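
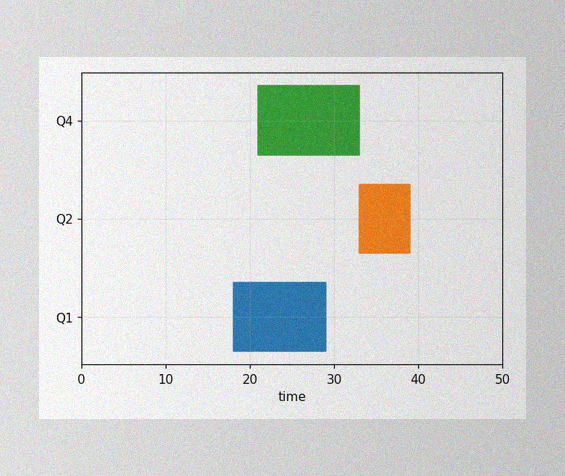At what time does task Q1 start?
18

The image has some photo noise and uneven lighting. The Q1 bar begins at t=18.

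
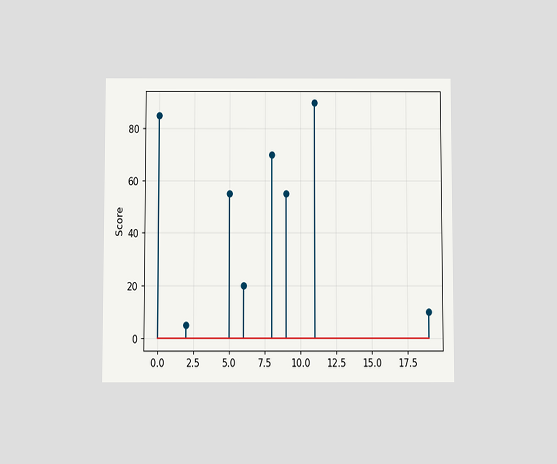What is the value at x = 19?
The chart is viewed slightly from below. The stem at x=19 reaches 10.

10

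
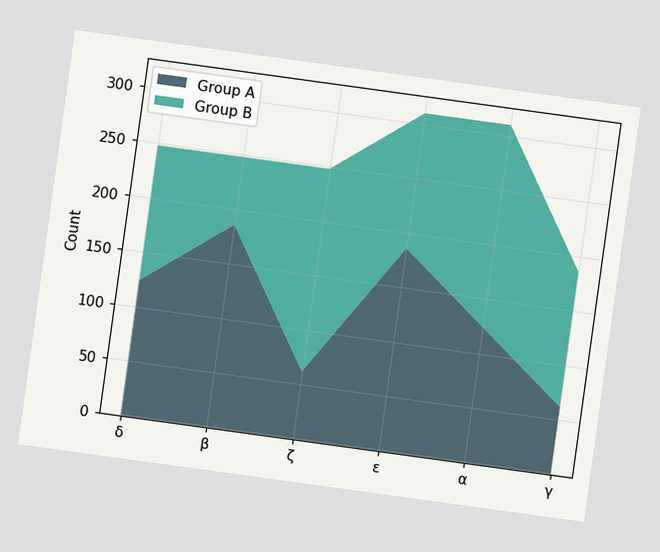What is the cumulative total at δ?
The chart is tilted about 8° clockwise. The stacked total at δ reaches 248.

248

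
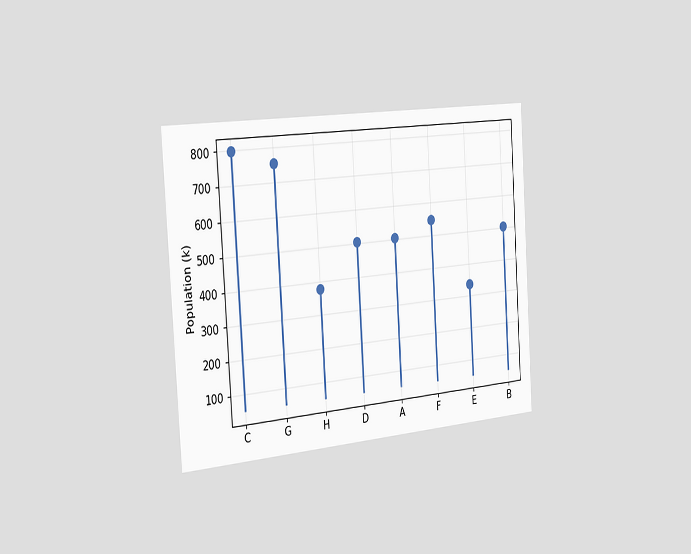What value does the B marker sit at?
The chart is tilted about 4° counter-clockwise and viewed slightly from the left. The B marker sits at 504k.

504k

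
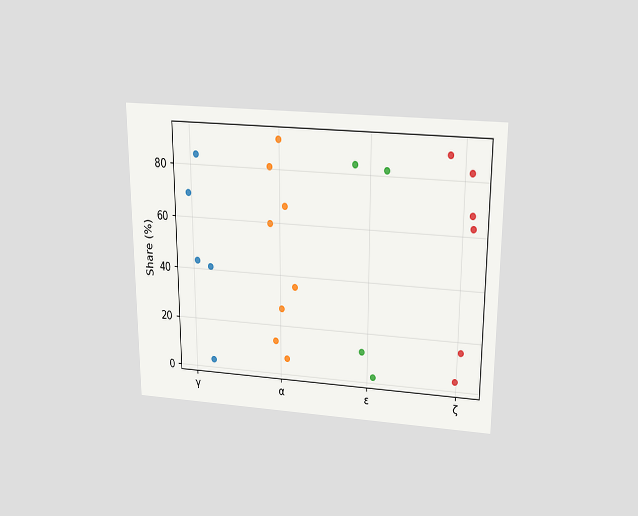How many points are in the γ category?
5

The chart is viewed slightly from above. Counting the markers in the γ column gives 5.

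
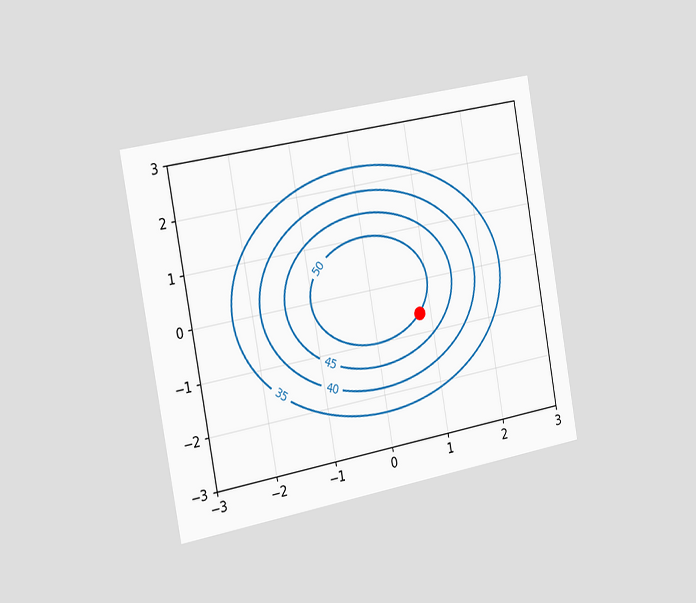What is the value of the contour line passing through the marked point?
50

The chart is tilted about 10° counter-clockwise and viewed slightly from the left. The marked point sits on the contour labelled 50.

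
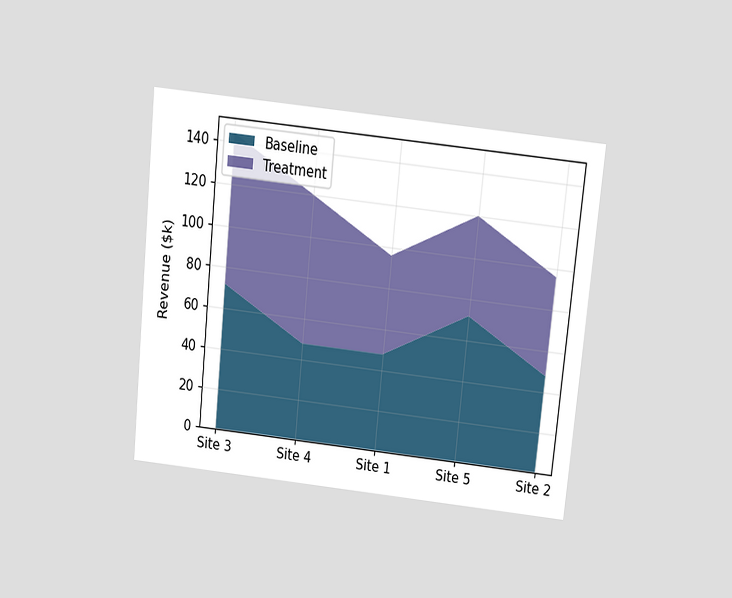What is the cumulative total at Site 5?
The chart is tilted about 6° clockwise and viewed slightly from above. The stacked total at Site 5 reaches $120k.

$120k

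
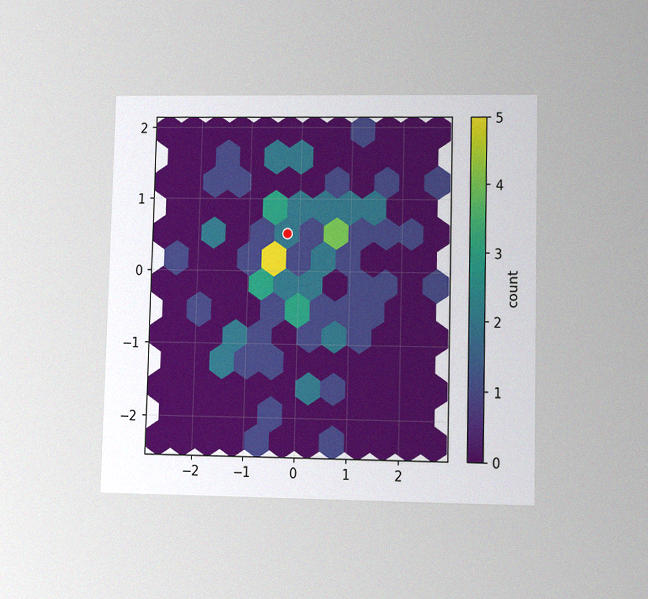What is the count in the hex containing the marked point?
2

The chart is viewed at a slight angle, with some photo noise. The marked hex reads 2 on the colorbar.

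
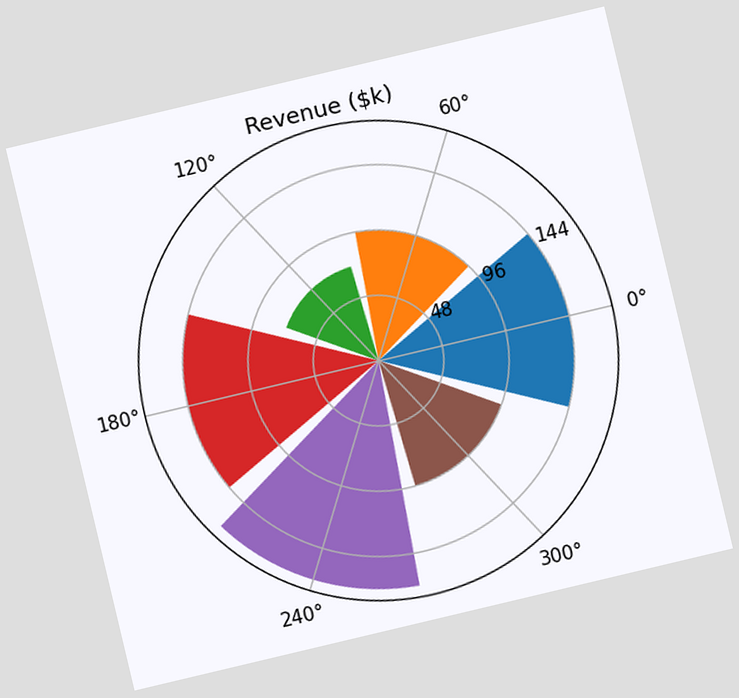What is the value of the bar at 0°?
The chart is tilted about 13° counter-clockwise. The bar at 0° reaches $144k on the radial axis.

$144k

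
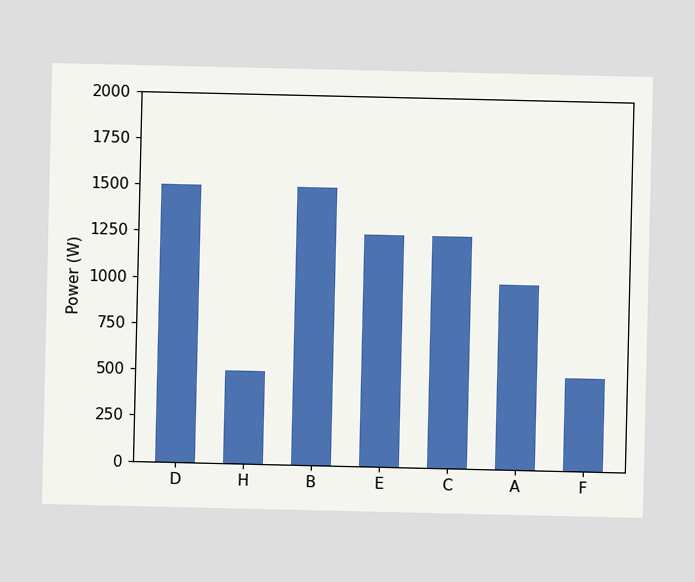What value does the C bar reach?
1250W

Reading along the chart's y-axis, the C bar reaches 1250W.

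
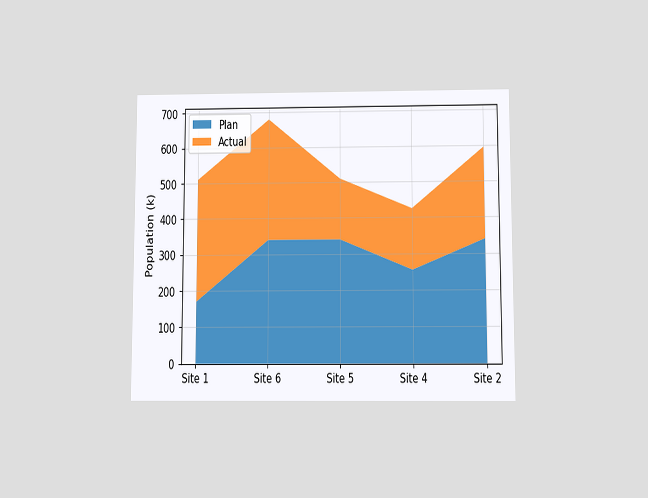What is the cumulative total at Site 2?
595k

The chart is viewed slightly from below. The stacked total at Site 2 reaches 595k.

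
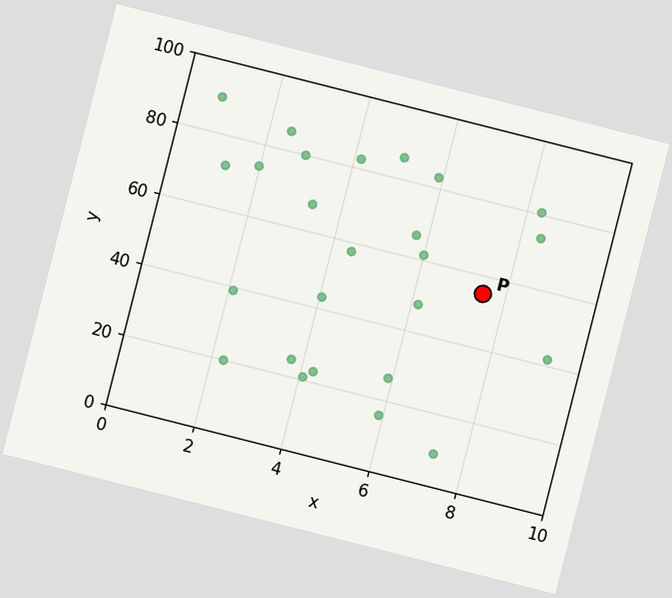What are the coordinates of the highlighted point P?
(7.5, 55)

The chart is tilted about 14° clockwise. Following the gridlines from P to each axis, P sits at (7.5, 55).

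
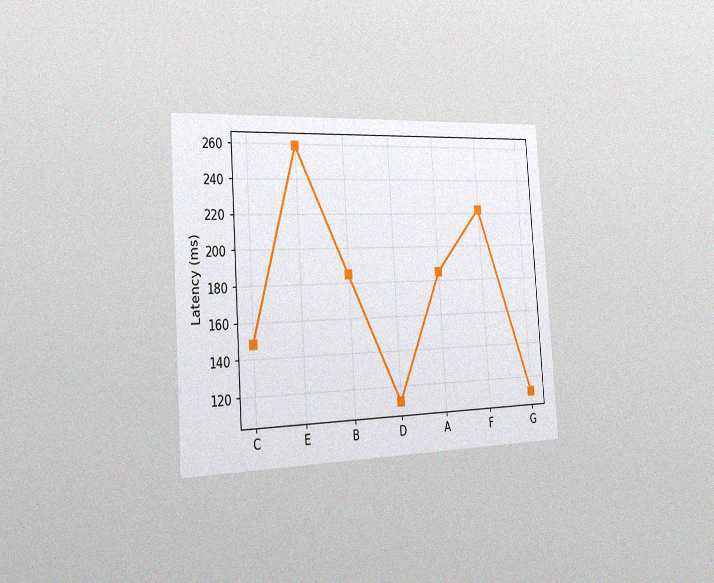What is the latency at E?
259ms

The chart is tilted about 4° counter-clockwise and viewed slightly from the left, with some photo noise. At E, the line is at 259ms.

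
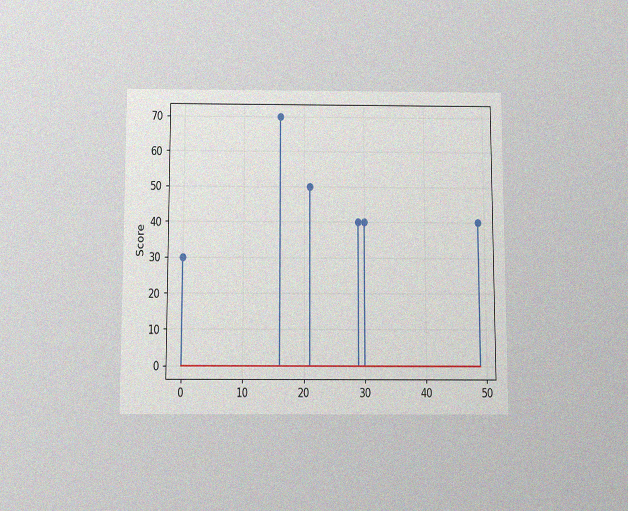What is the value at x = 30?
The chart is viewed slightly from below, with some photo noise. The stem at x=30 reaches 40.

40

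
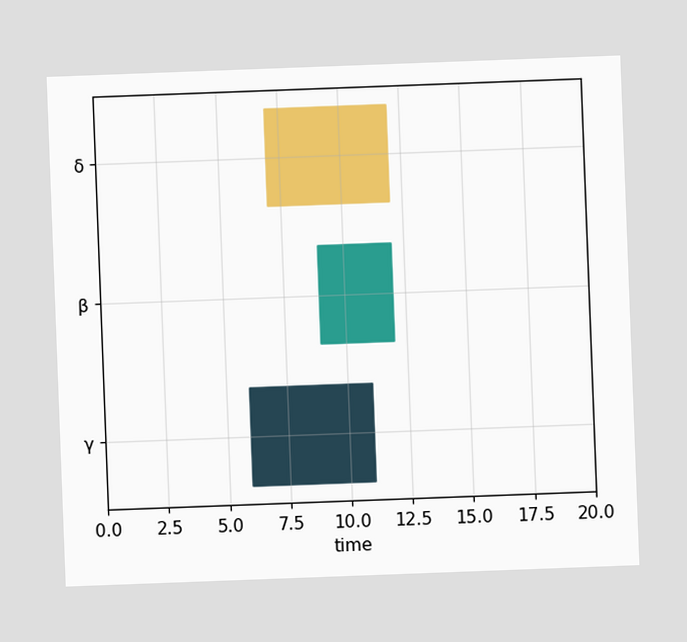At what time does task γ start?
The chart is tilted about 2° counter-clockwise. The γ bar begins at t=6.

6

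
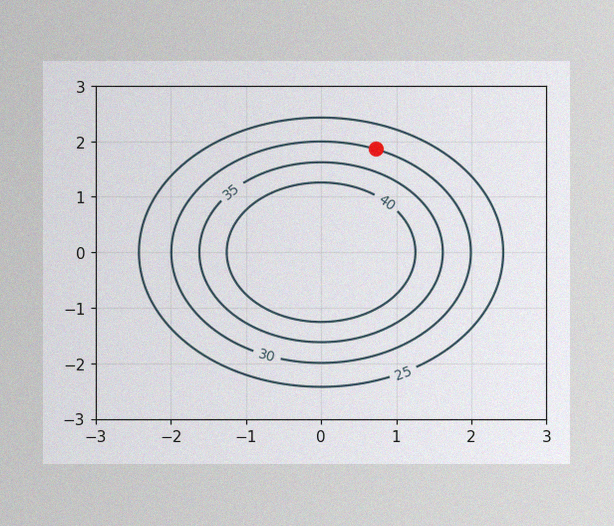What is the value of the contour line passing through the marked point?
The image has some photo noise and uneven lighting. The marked point sits on the contour labelled 30.

30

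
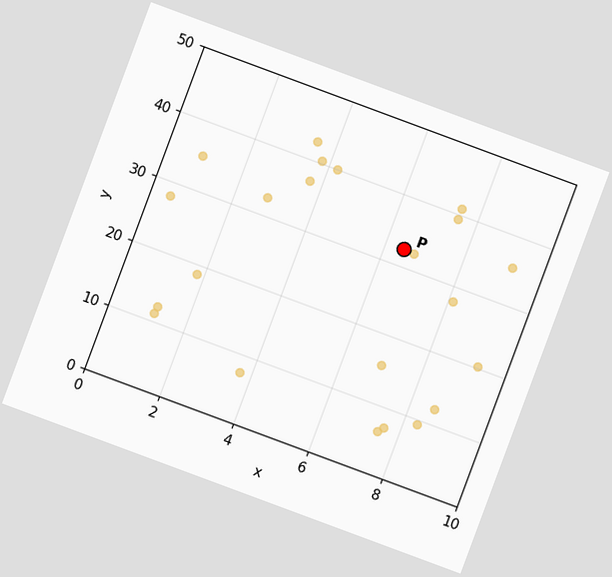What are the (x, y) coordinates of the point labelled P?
The chart is tilted about 20° clockwise. Following the gridlines from P to each axis, P sits at (6.5, 32.5).

(6.5, 32.5)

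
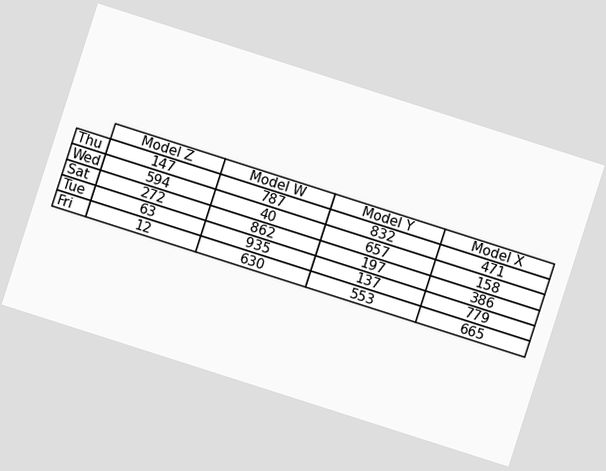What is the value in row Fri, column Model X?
The chart is tilted about 18° clockwise. The (Fri, Model X) cell reads 665.

665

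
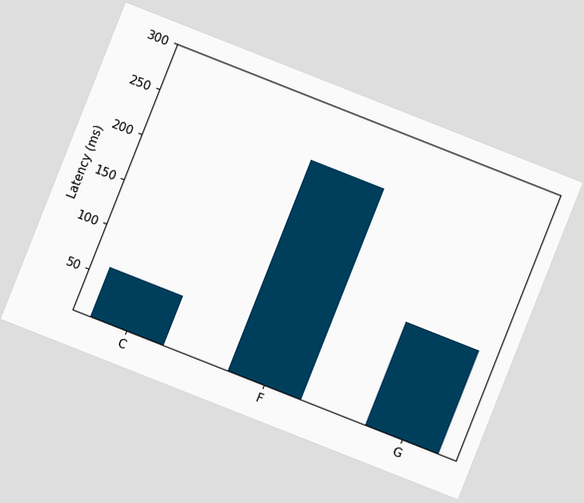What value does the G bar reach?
120ms

The chart is tilted about 22° clockwise. Reading along the chart's y-axis, the G bar reaches 120ms.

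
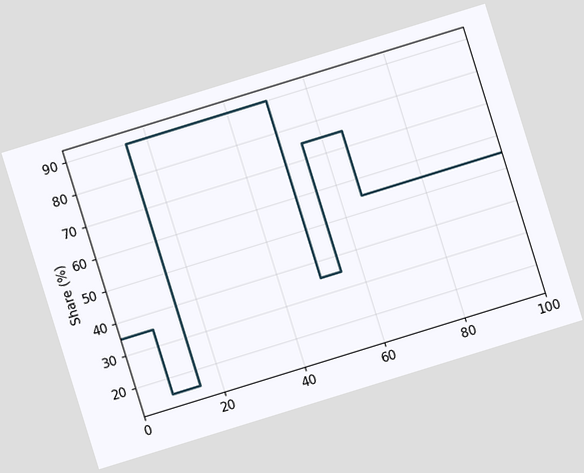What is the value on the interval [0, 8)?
The chart is tilted about 17° counter-clockwise. On [0, 8) the step sits at 35%.

35%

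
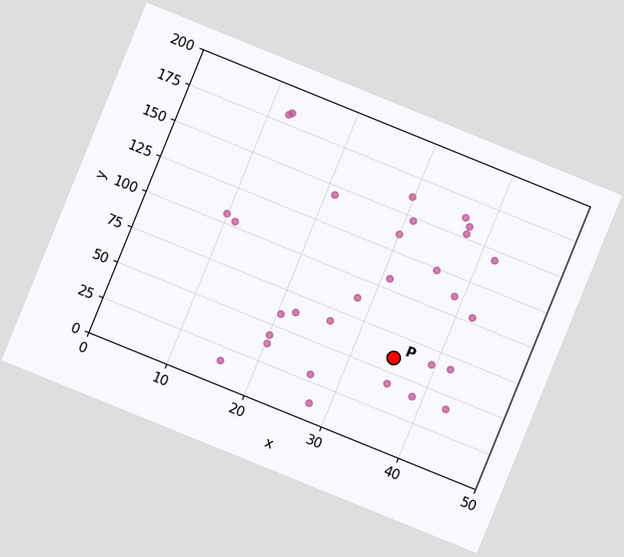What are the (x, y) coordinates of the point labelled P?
(35, 60)

The chart is tilted about 22° clockwise. Following the gridlines from P to each axis, P sits at (35, 60).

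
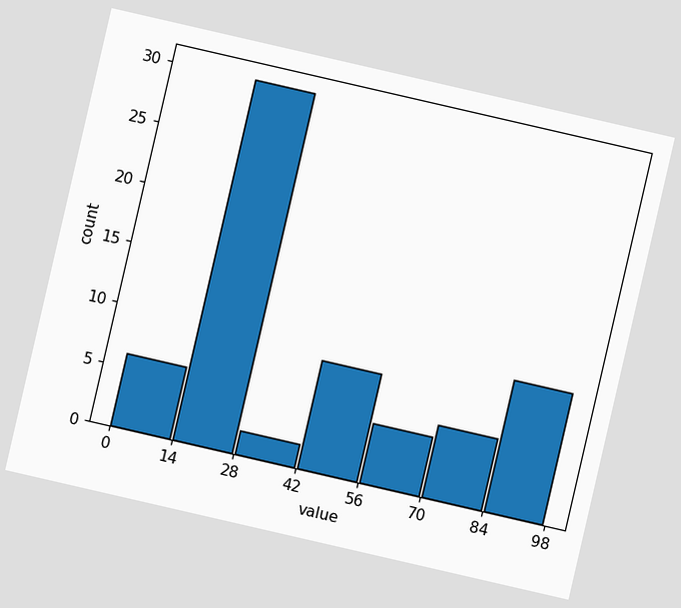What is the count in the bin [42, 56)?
The chart is tilted about 13° clockwise. The [42, 56) bin has height 9.

9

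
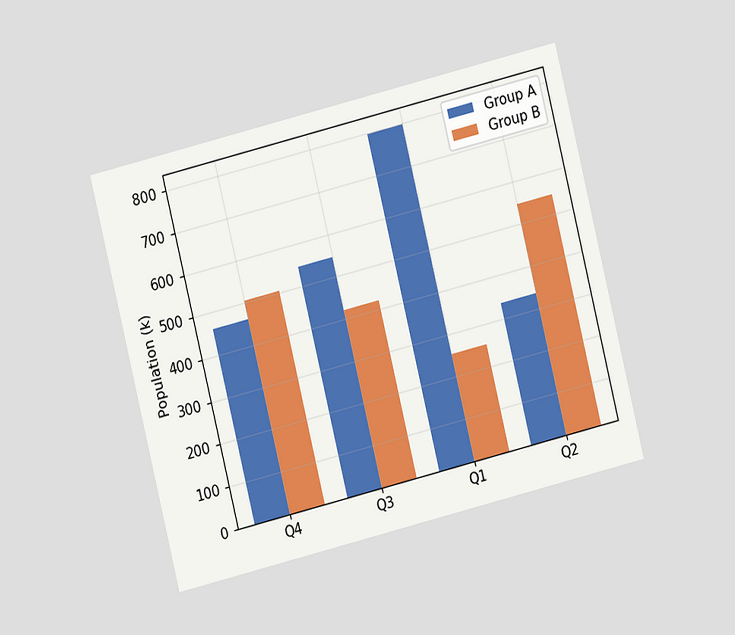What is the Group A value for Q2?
336k

The chart is tilted about 14° counter-clockwise and viewed at a slight angle. The Group A bar at Q2 reaches 336k on the y-axis.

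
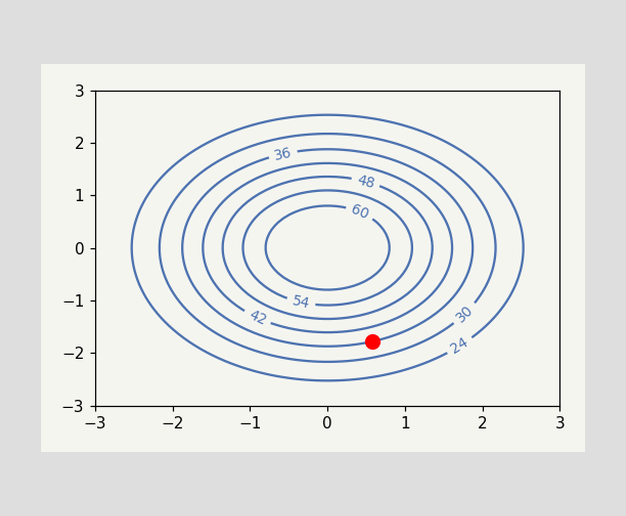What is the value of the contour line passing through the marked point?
36

The marked point sits on the contour labelled 36.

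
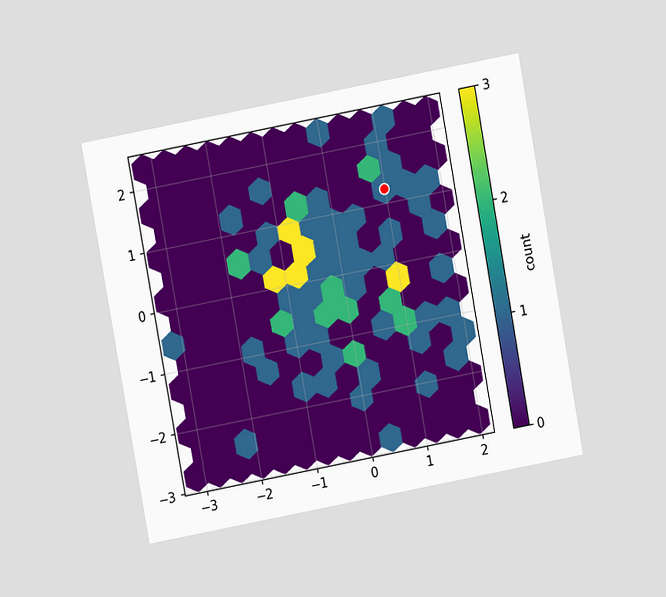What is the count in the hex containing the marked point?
The chart is tilted about 10° counter-clockwise and viewed at a slight angle. The marked hex reads 1 on the colorbar.

1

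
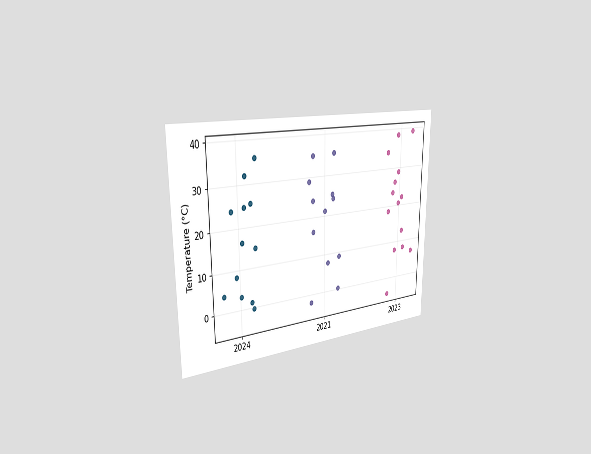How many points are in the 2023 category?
The chart is viewed slightly from the left. Counting the markers in the 2023 column gives 14.

14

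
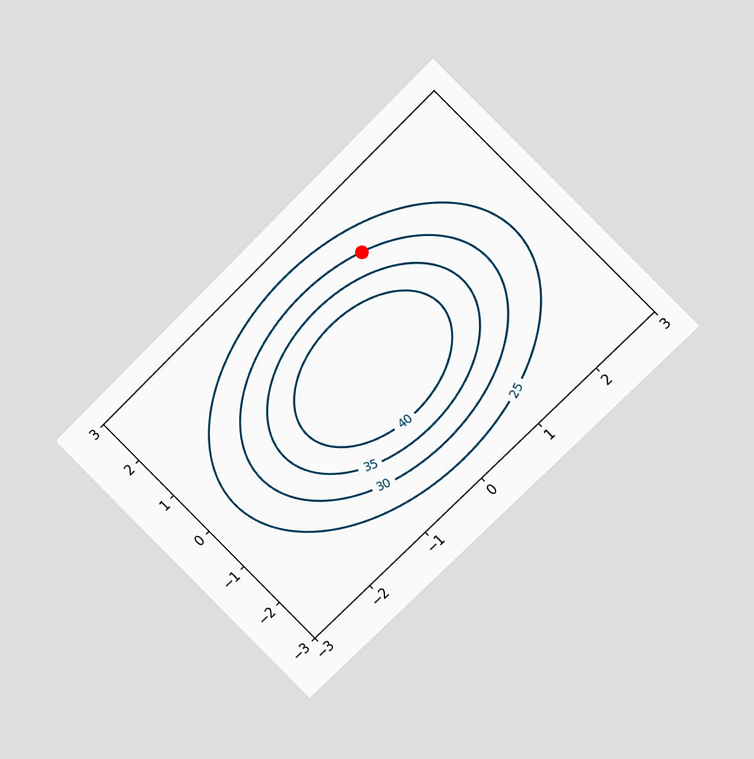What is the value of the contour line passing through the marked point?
30

The chart is tilted about 45° counter-clockwise and viewed at a slight angle. The marked point sits on the contour labelled 30.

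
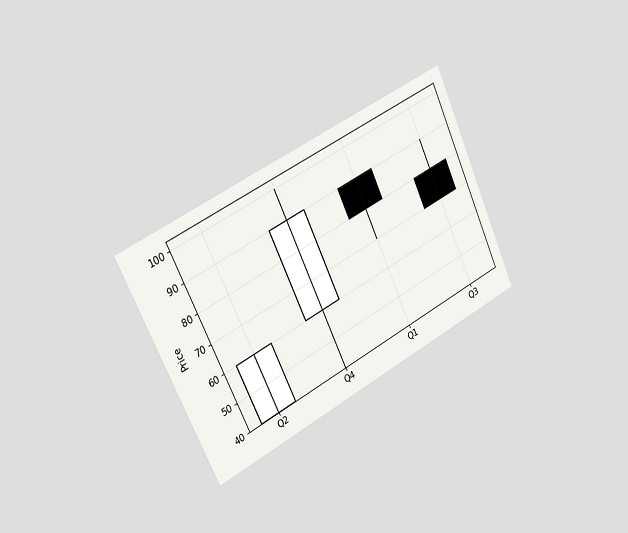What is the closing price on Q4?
90

The chart is tilted about 26° counter-clockwise and viewed slightly from the left. The Q4 candle closes at 90.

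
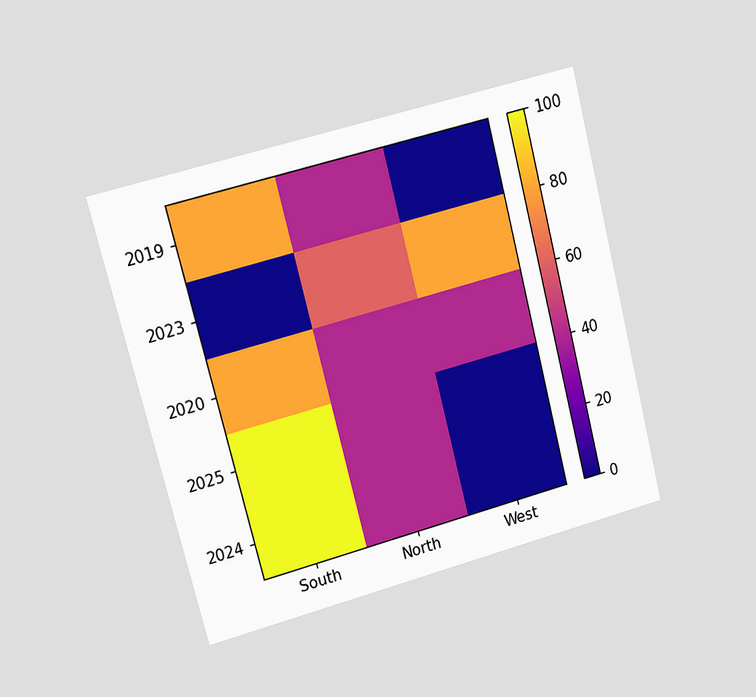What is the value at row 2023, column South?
The chart is tilted about 14° counter-clockwise and viewed at a slight angle. Matching cell (2023, South) against the colorbar gives 0.

0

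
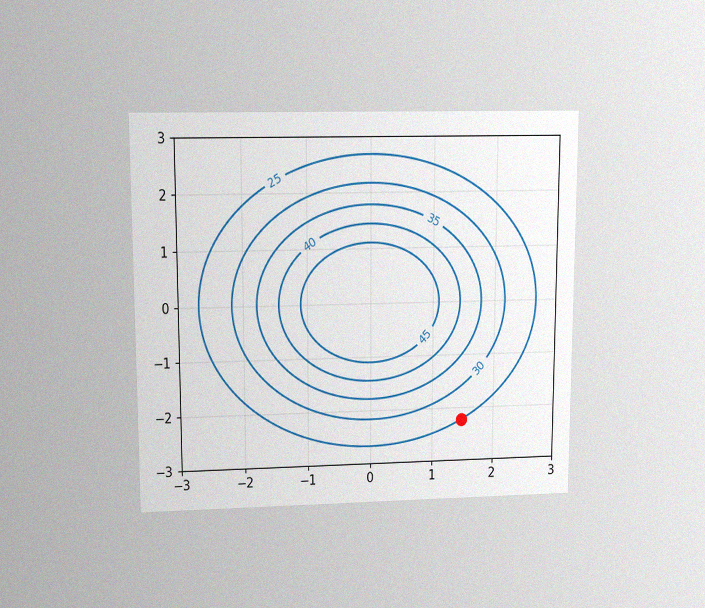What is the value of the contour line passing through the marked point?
25

The chart is viewed at a slight angle, with some photo noise. The marked point sits on the contour labelled 25.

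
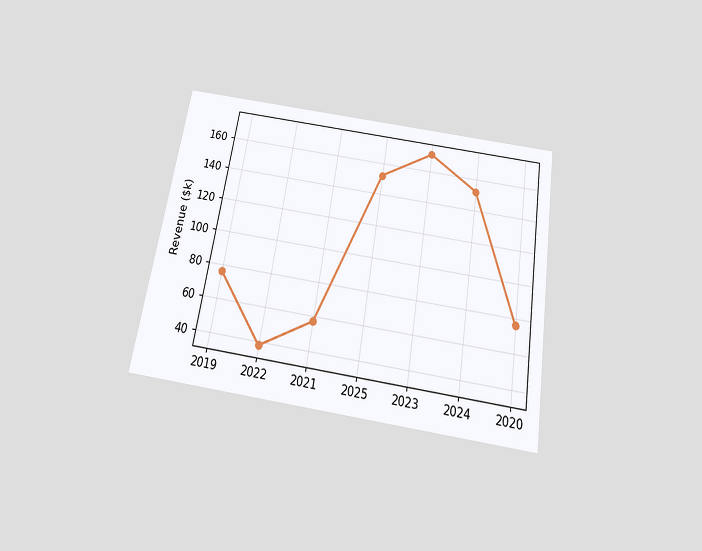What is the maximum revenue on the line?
$171k

The chart is tilted about 9° clockwise and viewed slightly from below. The highest point is at 2023, and reading across to the y-axis gives $171k.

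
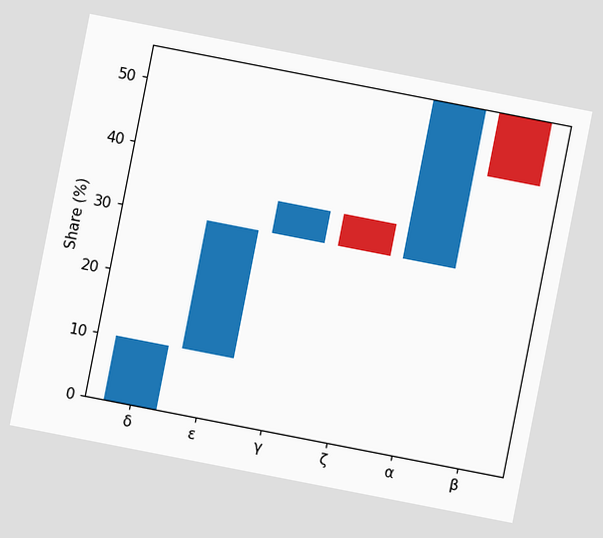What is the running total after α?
55%

The chart is tilted about 11° clockwise. After α the running total reaches 55%.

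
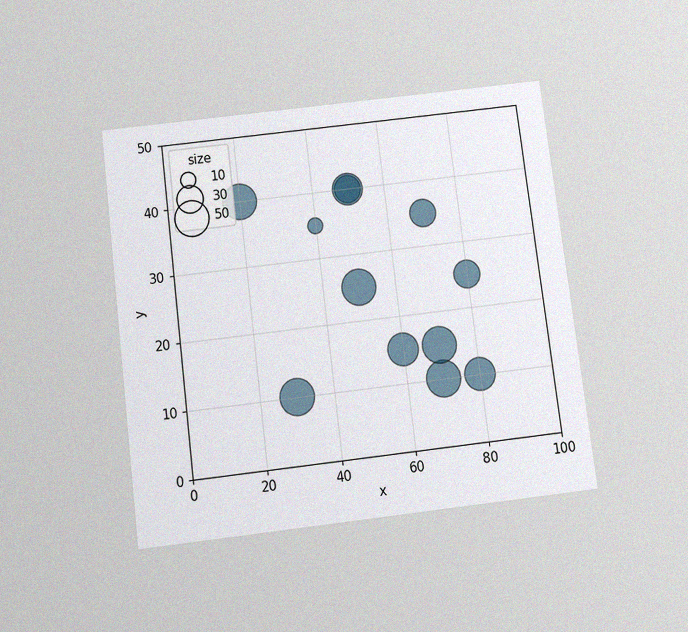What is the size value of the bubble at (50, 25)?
The chart is tilted about 7° counter-clockwise and viewed slightly from below, with some photo noise. Matching the bubble at (50, 25) against the size legend gives 50.

50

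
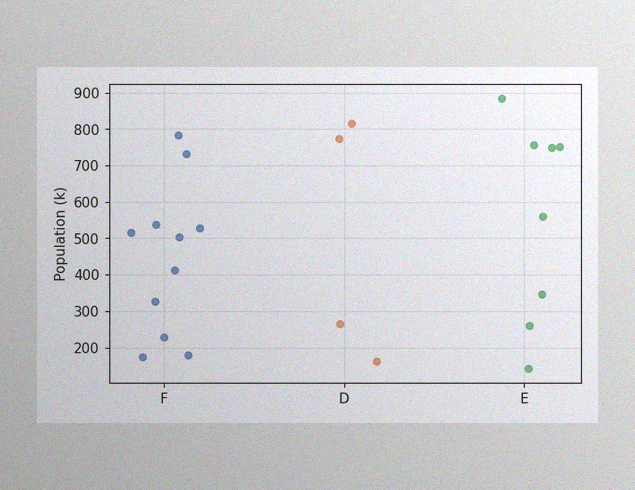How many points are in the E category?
The image has some photo noise and uneven lighting. Counting the markers in the E column gives 8.

8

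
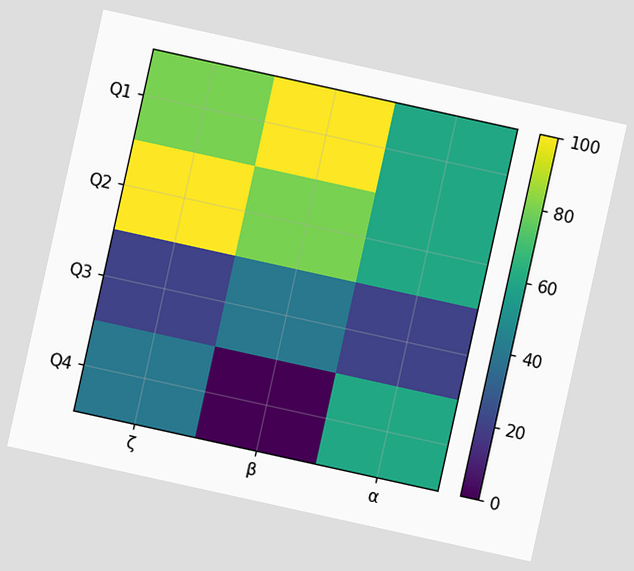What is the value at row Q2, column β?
The chart is tilted about 12° clockwise. Matching cell (Q2, β) against the colorbar gives 80.

80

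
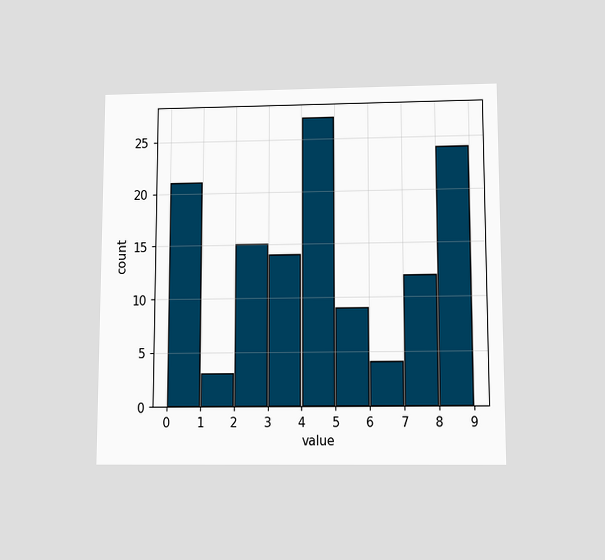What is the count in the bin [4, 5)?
The chart is viewed slightly from below. The [4, 5) bin has height 27.

27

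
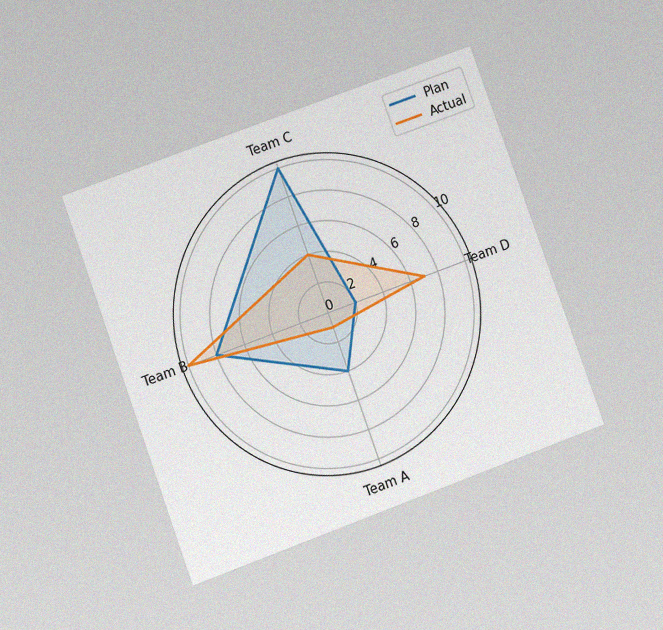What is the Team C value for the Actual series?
The chart is tilted about 20° counter-clockwise and viewed at a slight angle, with some photo noise. On the Team C axis, Actual reaches 4.

4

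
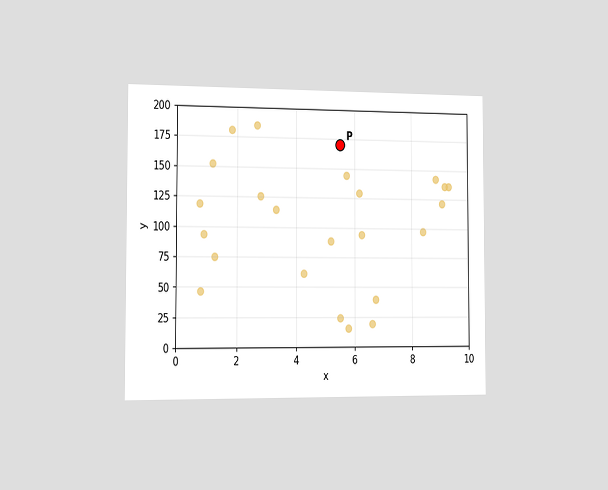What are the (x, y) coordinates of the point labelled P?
The chart is viewed slightly from the left. Following the gridlines from P to each axis, P sits at (5.5, 170).

(5.5, 170)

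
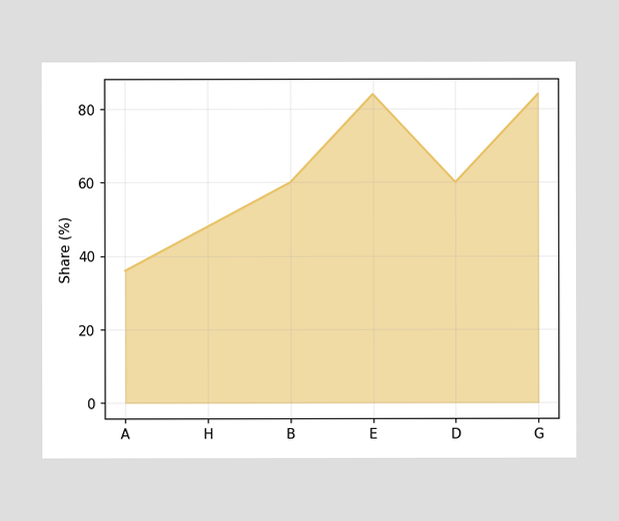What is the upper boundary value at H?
48%

At H the upper boundary is at 48%.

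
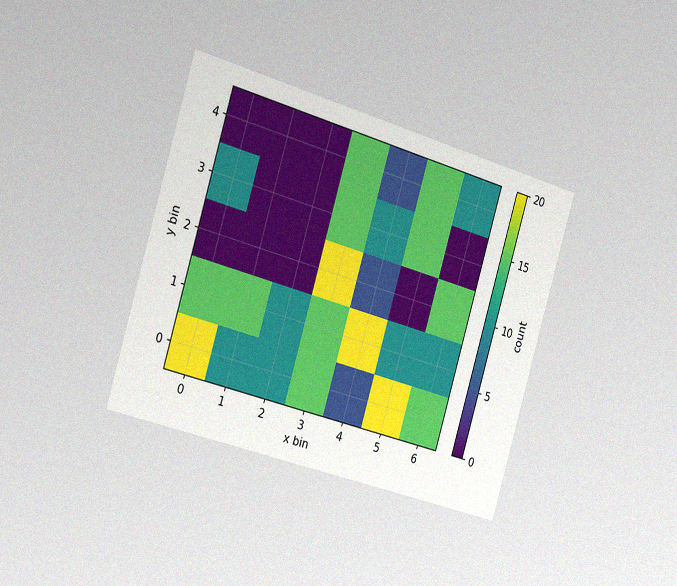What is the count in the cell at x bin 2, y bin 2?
0

The chart is tilted about 16° clockwise and viewed slightly from the left, with some photo noise. Matching the cell (2, 2) against the colorbar gives 0.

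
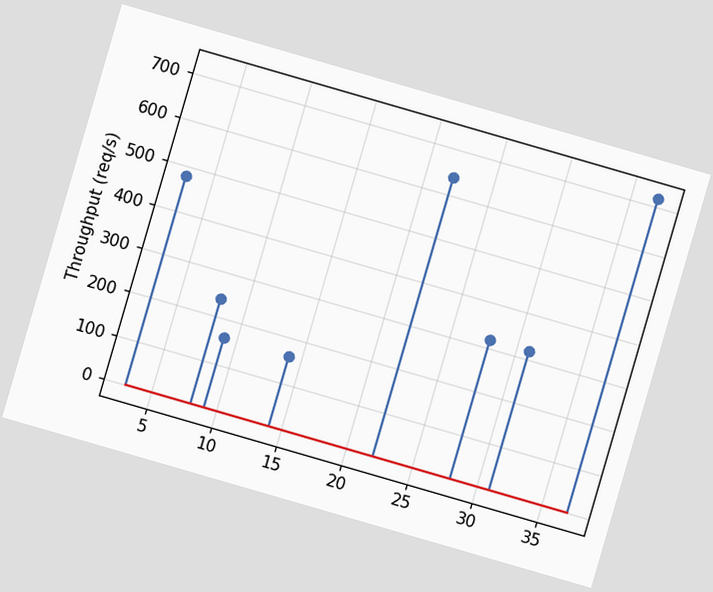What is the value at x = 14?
The chart is tilted about 16° clockwise. The stem at x=14 reaches 160req/s.

160req/s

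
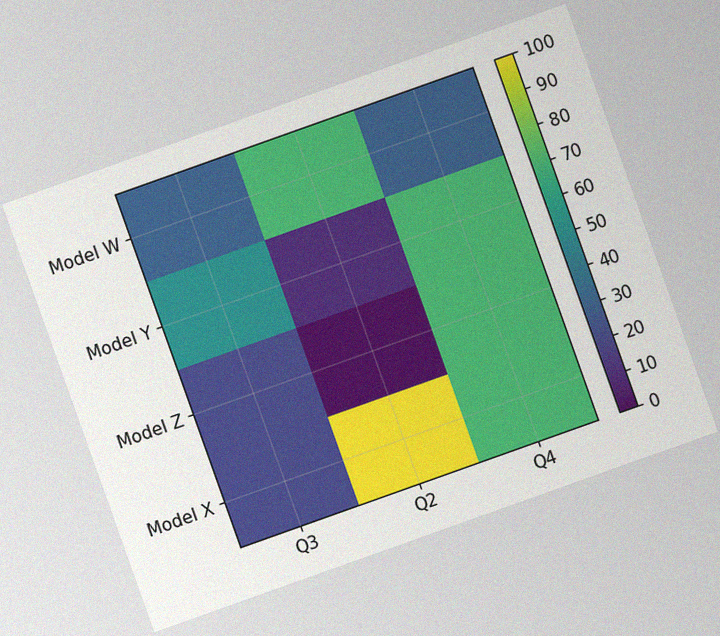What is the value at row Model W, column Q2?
The chart is tilted about 20° counter-clockwise, with some photo noise. Matching cell (Model W, Q2) against the colorbar gives 70.

70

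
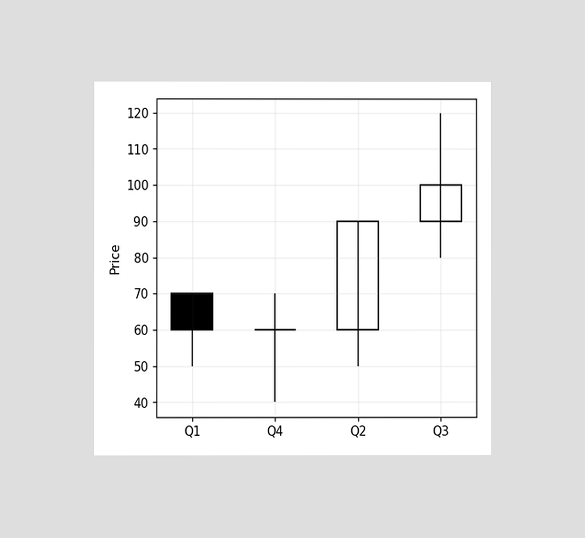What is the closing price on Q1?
60

The chart is viewed at a slight angle. The Q1 candle closes at 60.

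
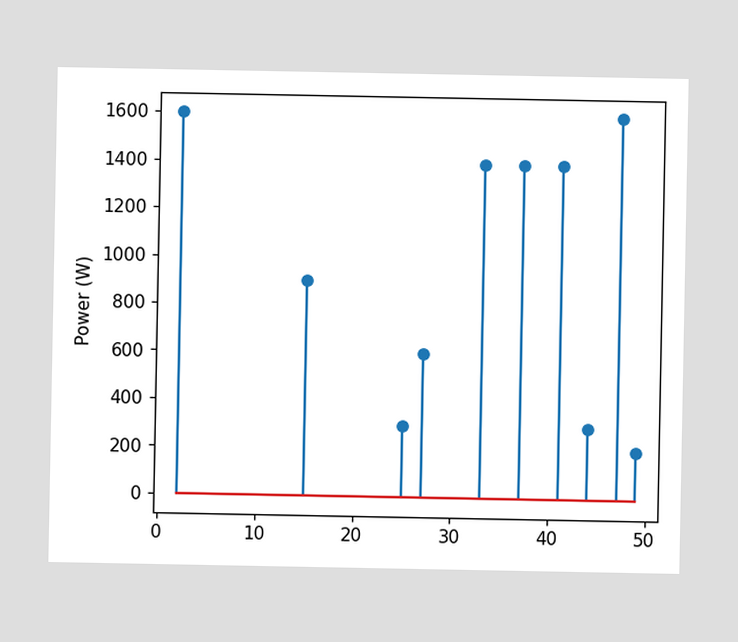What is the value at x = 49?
The stem at x=49 reaches 200W.

200W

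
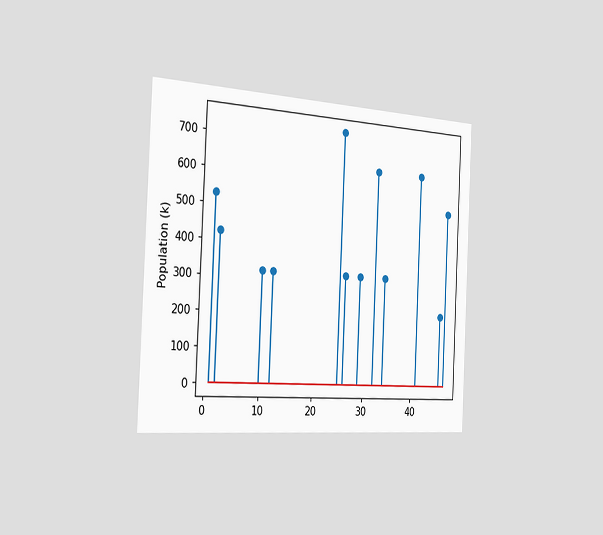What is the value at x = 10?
The chart is tilted about 3° clockwise and viewed slightly from the left. The stem at x=10 reaches 318k.

318k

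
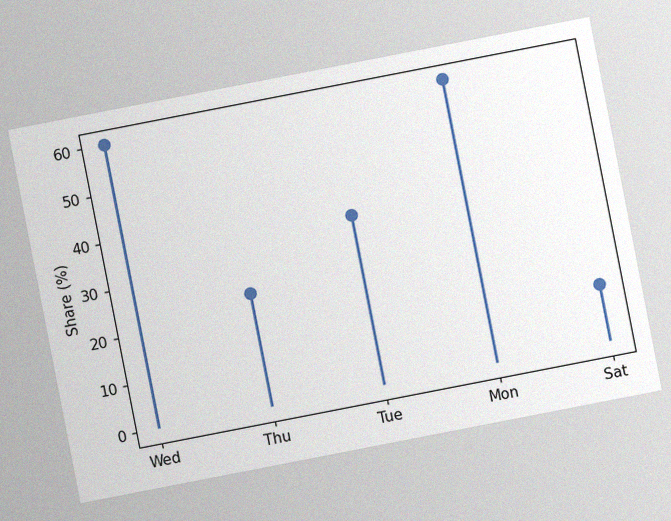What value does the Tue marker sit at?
The chart is tilted about 11° counter-clockwise, with some photo noise. The Tue marker sits at 36%.

36%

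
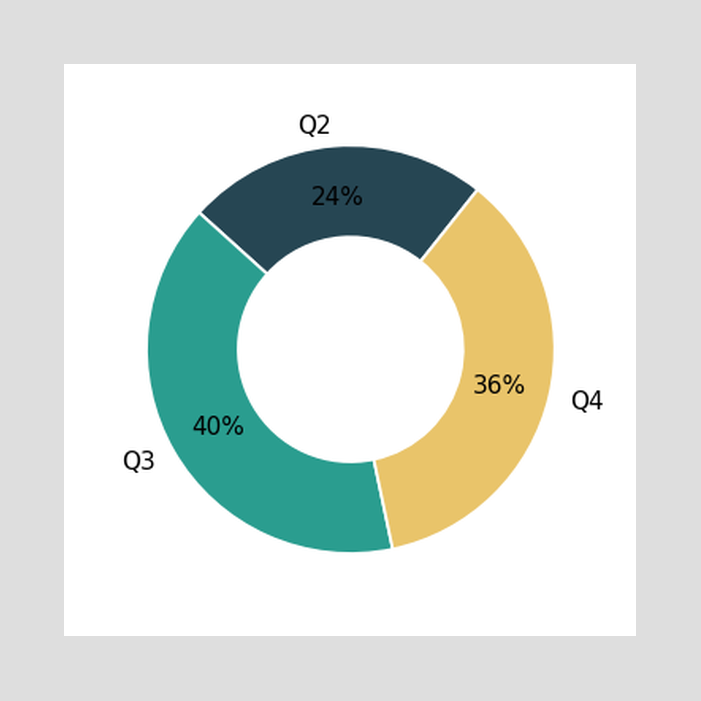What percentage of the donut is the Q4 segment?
36%

The Q4 segment takes up 36% of the ring.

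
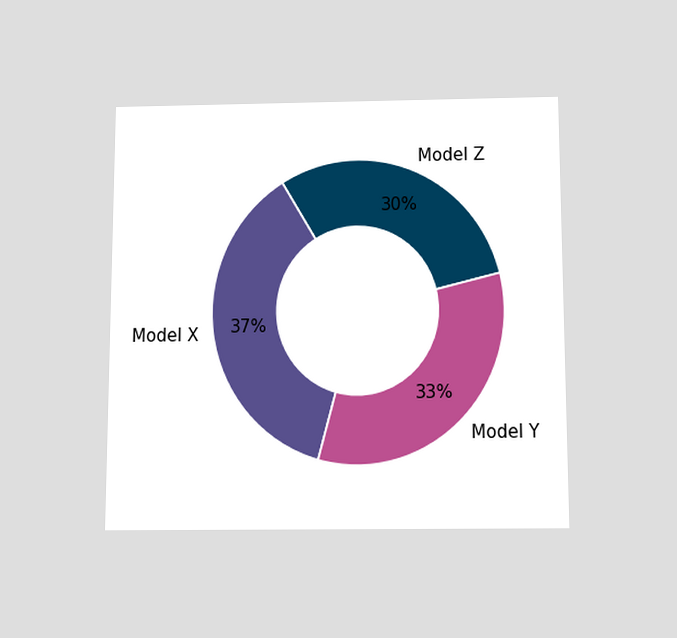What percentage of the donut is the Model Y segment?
33%

The chart is viewed slightly from below. The Model Y segment takes up 33% of the ring.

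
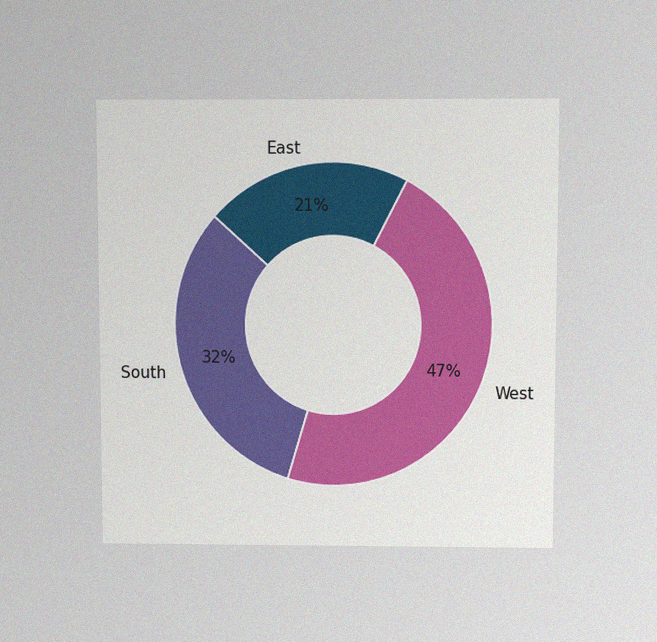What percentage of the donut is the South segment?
32%

The chart is viewed slightly from above, with some photo noise. The South segment takes up 32% of the ring.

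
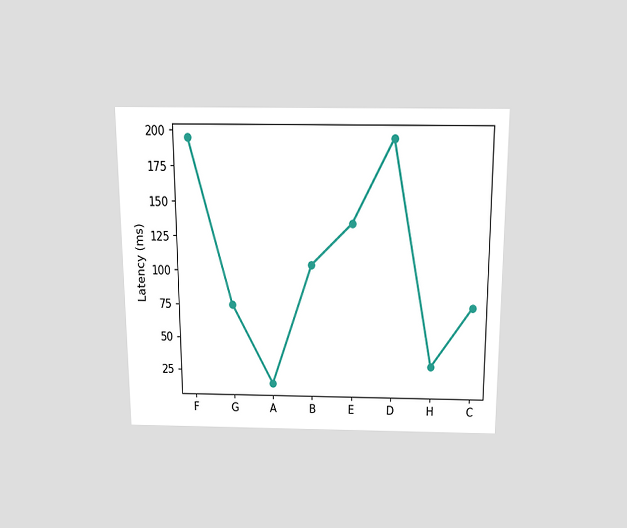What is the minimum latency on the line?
15ms

The chart is viewed slightly from above. The lowest point is at A, and reading across to the y-axis gives 15ms.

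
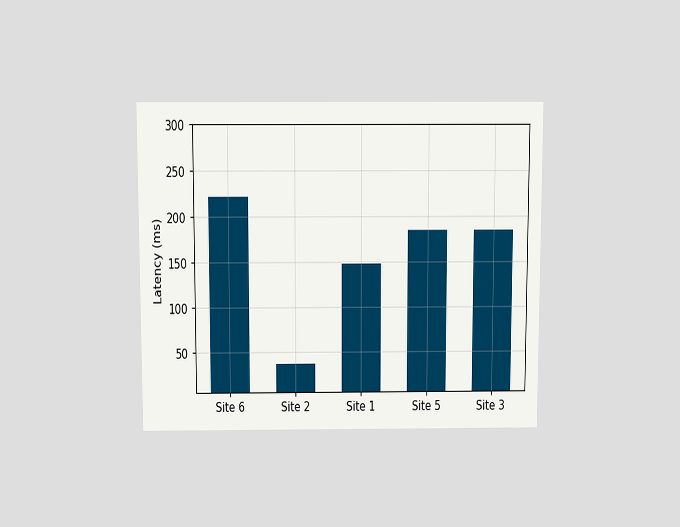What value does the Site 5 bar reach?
The chart is viewed slightly from above. Reading along the chart's y-axis, the Site 5 bar reaches 185ms.

185ms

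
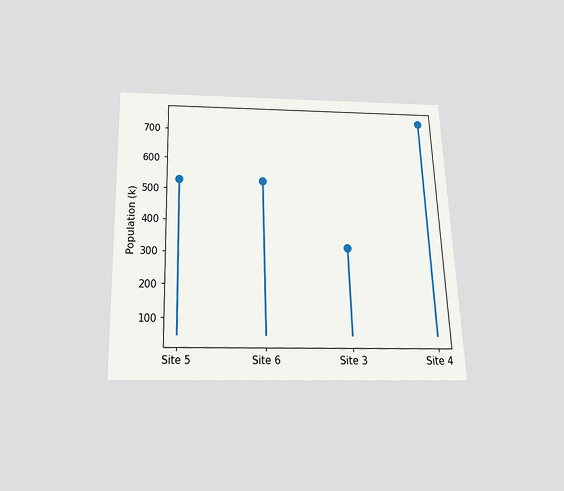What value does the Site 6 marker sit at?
The chart is viewed slightly from below. The Site 6 marker sits at 530k.

530k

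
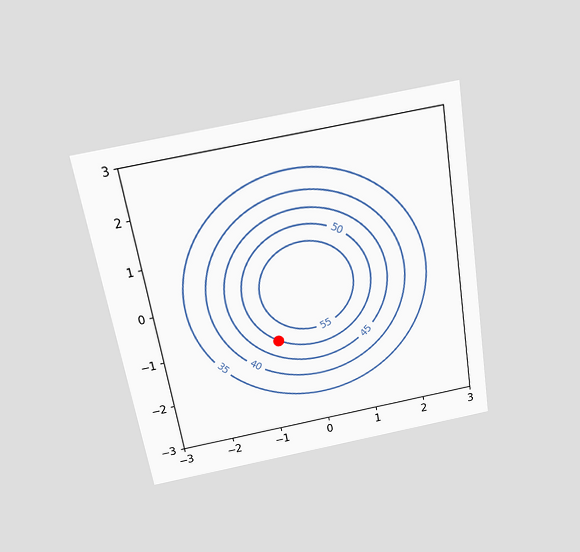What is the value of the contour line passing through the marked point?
50

The chart is tilted about 10° counter-clockwise and viewed slightly from above. The marked point sits on the contour labelled 50.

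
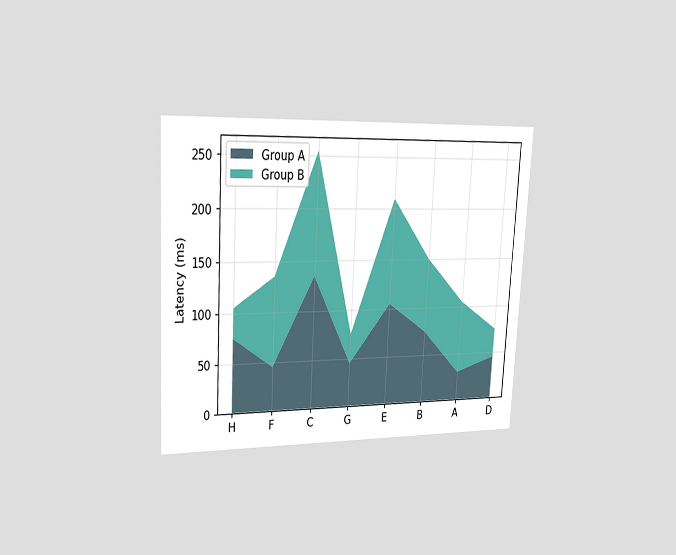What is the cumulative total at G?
75ms

The chart is tilted about 3° clockwise and viewed slightly from the left. The stacked total at G reaches 75ms.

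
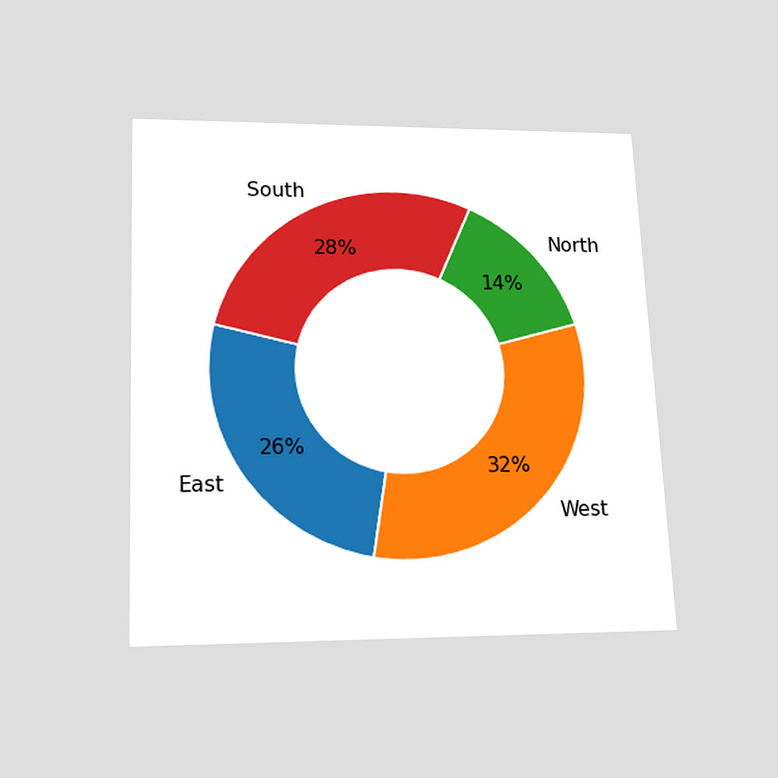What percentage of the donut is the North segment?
14%

The chart is tilted about 3° counter-clockwise and viewed slightly from below. The North segment takes up 14% of the ring.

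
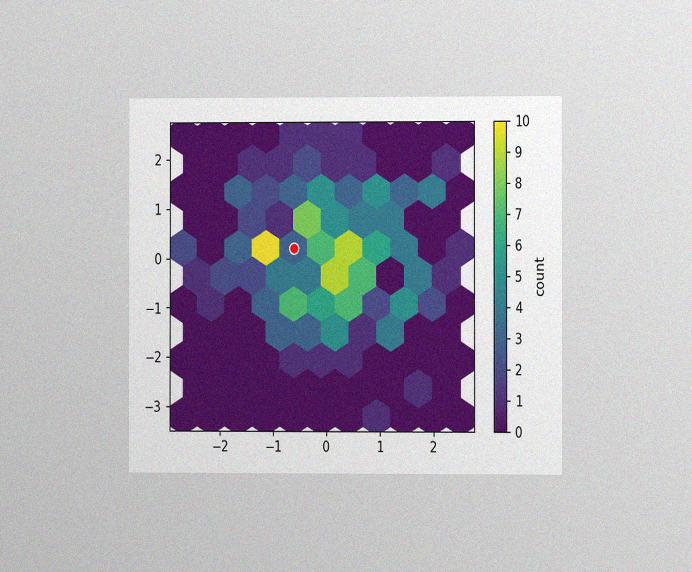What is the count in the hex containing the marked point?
The chart is viewed at a slight angle, with some photo noise. The marked hex reads 3 on the colorbar.

3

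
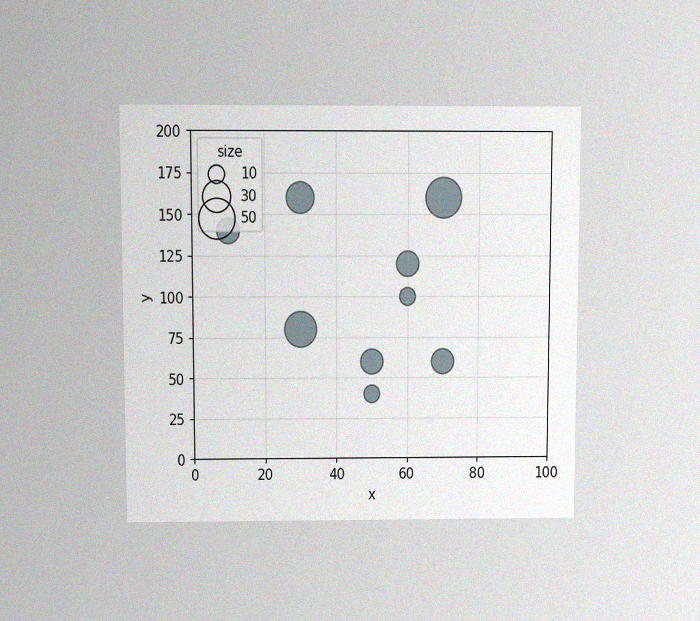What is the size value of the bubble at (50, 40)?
The chart is viewed at a slight angle, with some photo noise. Matching the bubble at (50, 40) against the size legend gives 10.

10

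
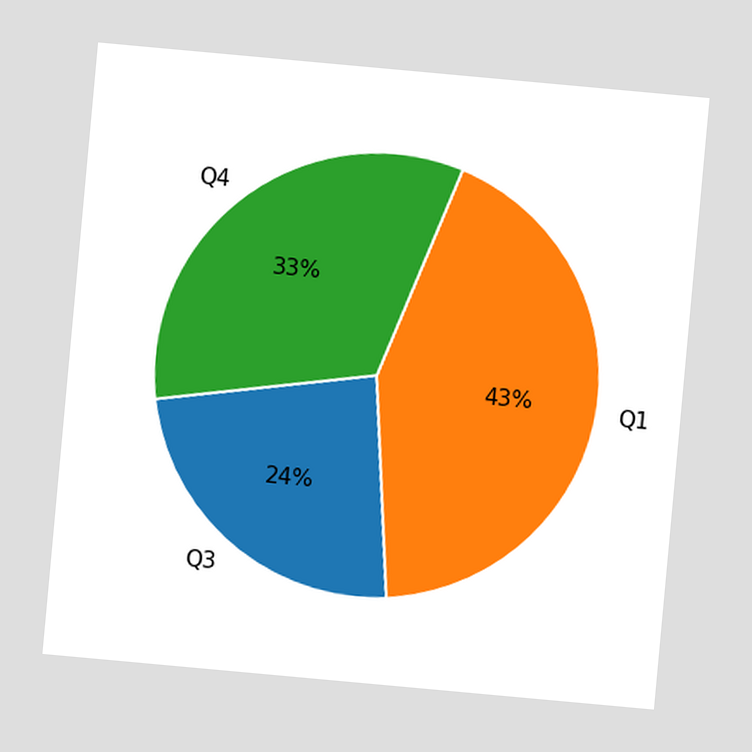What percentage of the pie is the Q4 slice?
33%

The chart is tilted about 5° clockwise. The Q4 slice takes up 33% of the pie.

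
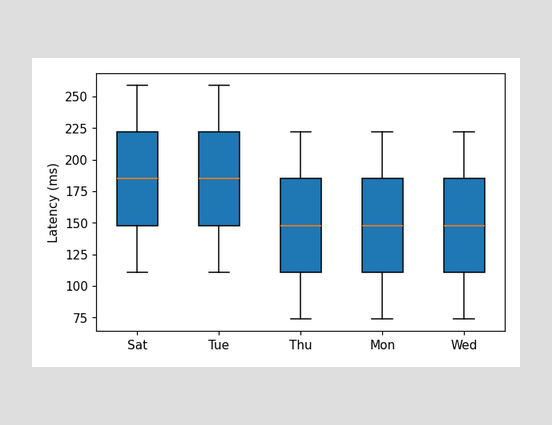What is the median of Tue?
The median line in the Tue box sits at 185ms.

185ms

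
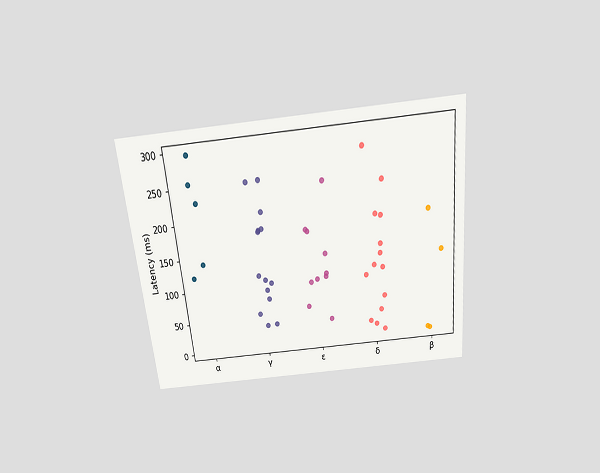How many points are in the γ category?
14

The chart is tilted about 6° counter-clockwise and viewed slightly from above. Counting the markers in the γ column gives 14.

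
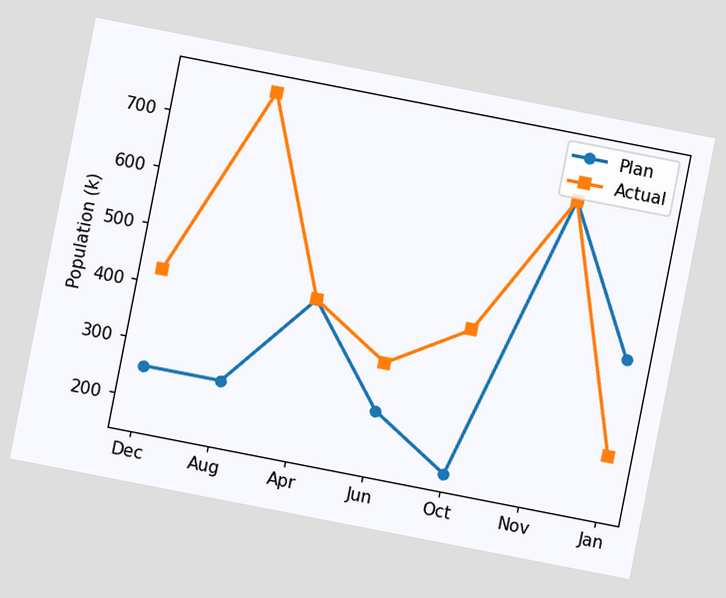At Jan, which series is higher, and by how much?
The chart is tilted about 11° clockwise. At Jan, Plan sits above the other line by 170k.

Plan, by 170k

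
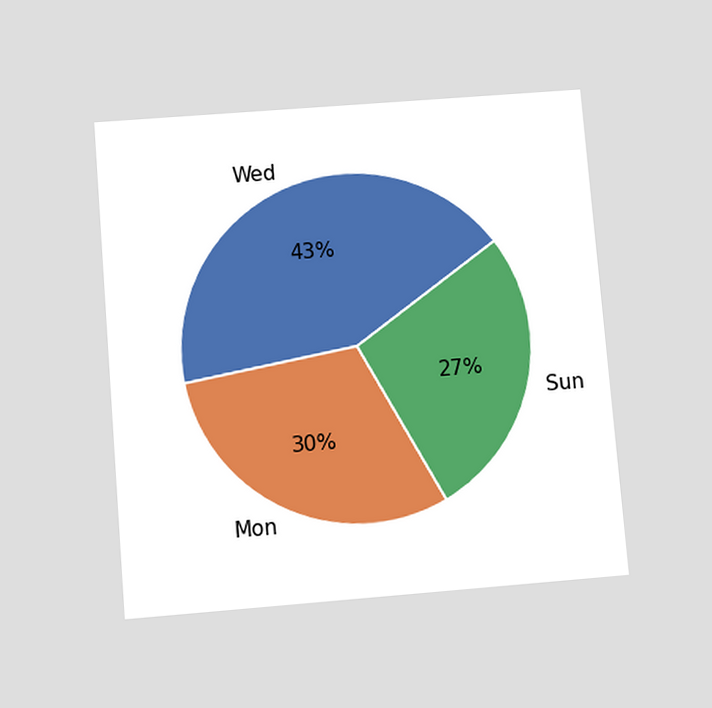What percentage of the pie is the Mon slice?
30%

The chart is tilted about 5° counter-clockwise and viewed slightly from below. The Mon slice takes up 30% of the pie.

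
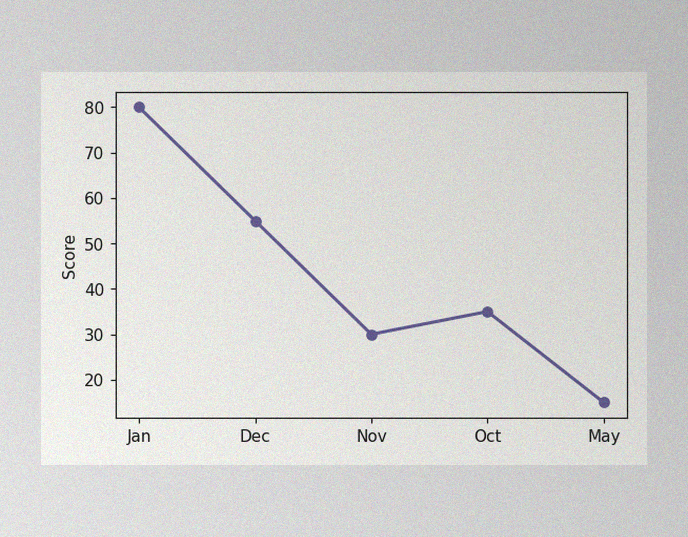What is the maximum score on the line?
80

The image has some photo noise and uneven lighting. The highest point is at Jan, and reading across to the y-axis gives 80.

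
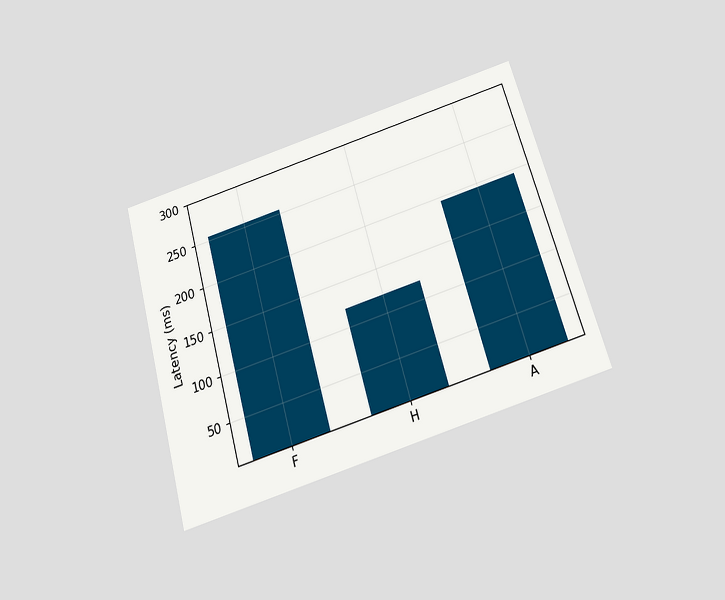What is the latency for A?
195ms

The chart is tilted about 16° counter-clockwise and viewed slightly from below. Reading along the chart's y-axis, the A bar reaches 195ms.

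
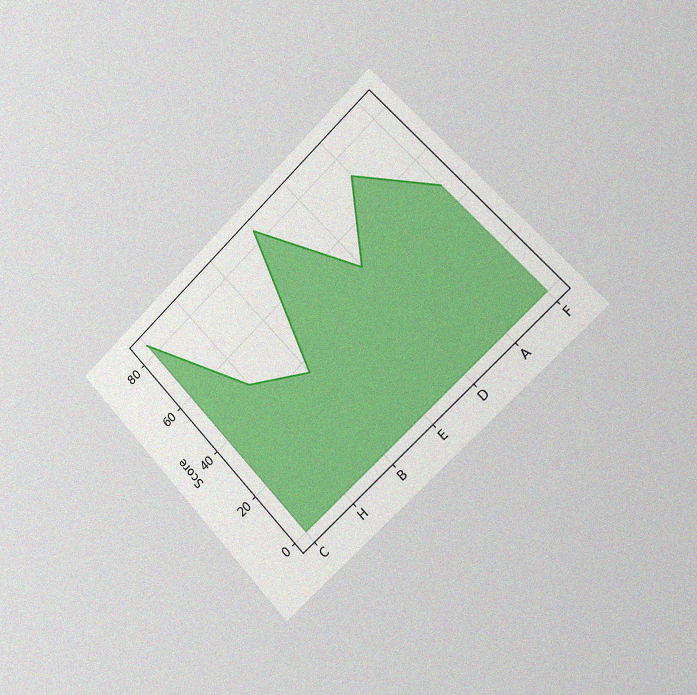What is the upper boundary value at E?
84

The chart is tilted about 43° counter-clockwise and viewed slightly from the right, with some photo noise. At E the upper boundary is at 84.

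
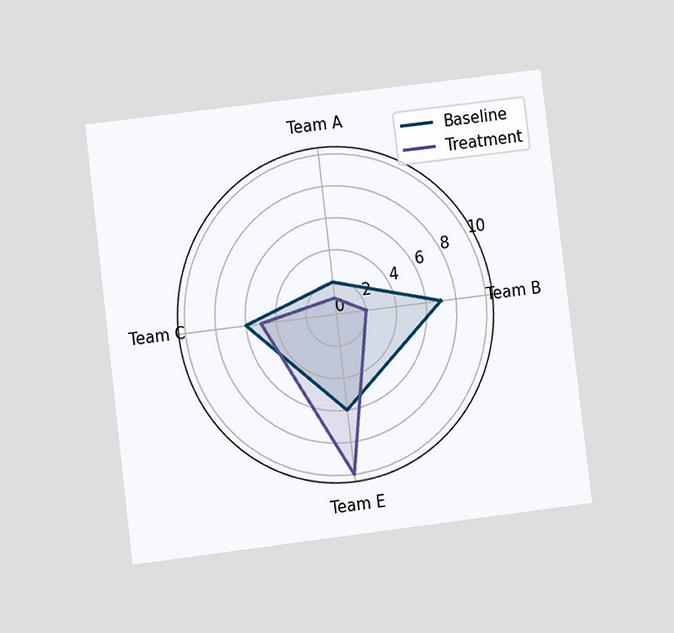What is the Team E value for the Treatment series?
The chart is tilted about 7° counter-clockwise and viewed at a slight angle. On the Team E axis, Treatment reaches 10.

10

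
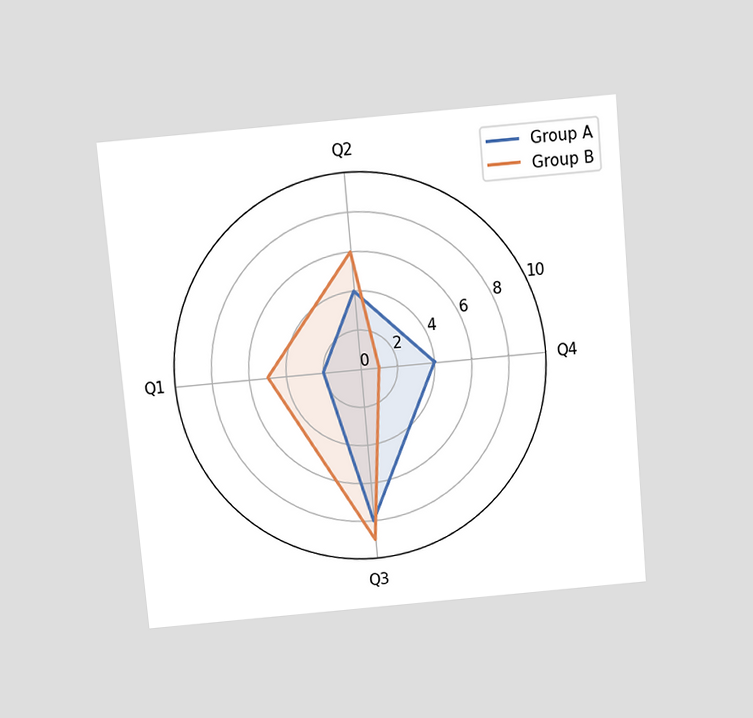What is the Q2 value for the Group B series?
The chart is tilted about 5° counter-clockwise and viewed slightly from above. On the Q2 axis, Group B reaches 6.

6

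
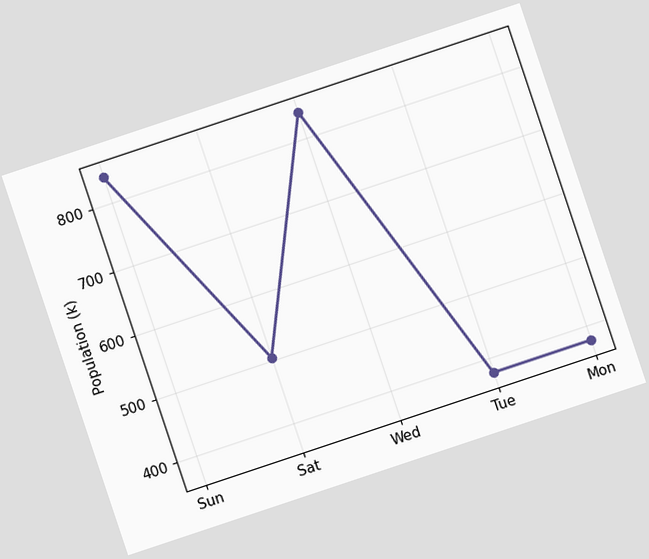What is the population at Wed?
The chart is tilted about 18° counter-clockwise. At Wed, the line is at 840k.

840k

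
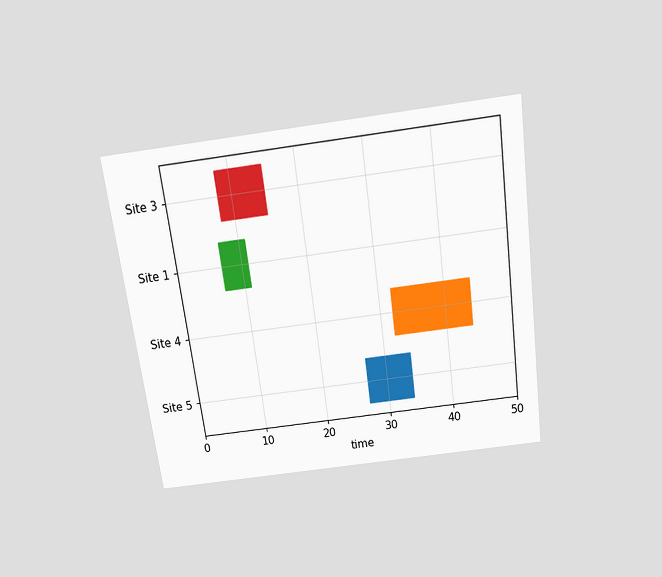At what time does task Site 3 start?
The chart is tilted about 8° counter-clockwise and viewed slightly from above. The Site 3 bar begins at t=8.

8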